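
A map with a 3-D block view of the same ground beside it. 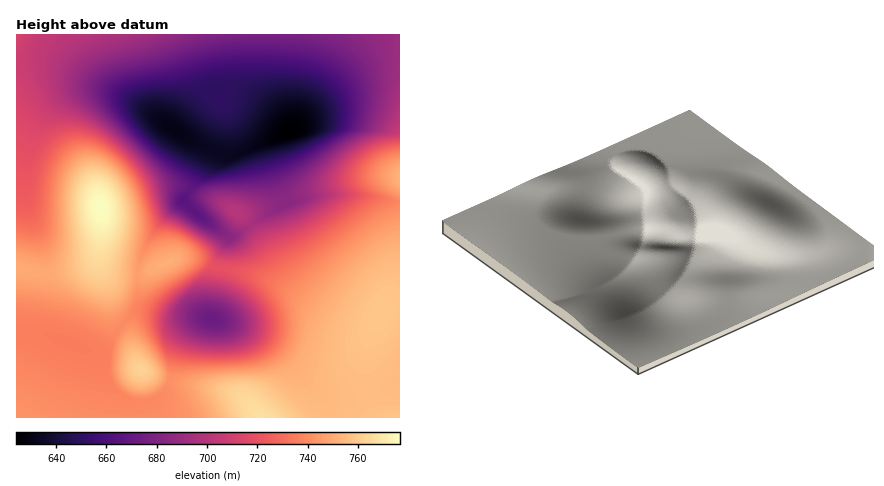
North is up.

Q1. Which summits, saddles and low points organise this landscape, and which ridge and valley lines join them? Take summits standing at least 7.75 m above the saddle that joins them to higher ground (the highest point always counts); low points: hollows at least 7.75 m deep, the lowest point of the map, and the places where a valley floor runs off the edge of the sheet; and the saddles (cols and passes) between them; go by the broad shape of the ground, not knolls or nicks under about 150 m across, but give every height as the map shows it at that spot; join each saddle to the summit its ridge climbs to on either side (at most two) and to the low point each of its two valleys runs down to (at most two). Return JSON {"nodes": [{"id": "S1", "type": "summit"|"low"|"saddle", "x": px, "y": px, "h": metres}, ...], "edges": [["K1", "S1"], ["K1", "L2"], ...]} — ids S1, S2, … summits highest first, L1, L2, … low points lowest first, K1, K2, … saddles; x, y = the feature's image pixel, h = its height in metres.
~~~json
{"nodes": [
{"id": "S1", "type": "summit", "x": 100, "y": 208, "h": 777},
{"id": "S2", "type": "summit", "x": 260, "y": 416, "h": 767},
{"id": "S3", "type": "summit", "x": 140, "y": 370, "h": 763},
{"id": "S4", "type": "summit", "x": 400, "y": 178, "h": 753},
{"id": "L1", "type": "low", "x": 290, "y": 132, "h": 624},
{"id": "L2", "type": "low", "x": 212, "y": 318, "h": 672},
{"id": "K1", "type": "saddle", "x": 172, "y": 380, "h": 742},
{"id": "K2", "type": "saddle", "x": 120, "y": 326, "h": 740},
{"id": "K3", "type": "saddle", "x": 400, "y": 202, "h": 739},
{"id": "K4", "type": "saddle", "x": 218, "y": 268, "h": 719},
{"id": "K5", "type": "saddle", "x": 250, "y": 224, "h": 695}],
"edges": [["K1", "S2"], ["K1", "S3"], ["K1", "L1"], ["K1", "L2"], ["K2", "S1"], ["K2", "S3"], ["K2", "L1"], ["K2", "L2"], ["K3", "S2"], ["K3", "S4"], ["K3", "L1"], ["K4", "S1"], ["K4", "S2"], ["K4", "L1"], ["K4", "L2"], ["K5", "S1"], ["K5", "S2"], ["K5", "L1"]]}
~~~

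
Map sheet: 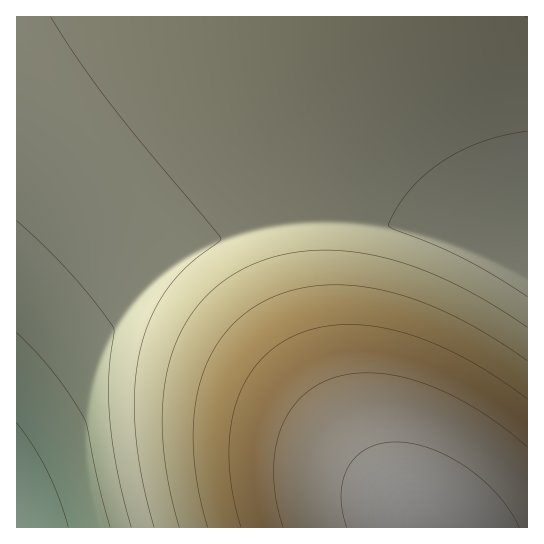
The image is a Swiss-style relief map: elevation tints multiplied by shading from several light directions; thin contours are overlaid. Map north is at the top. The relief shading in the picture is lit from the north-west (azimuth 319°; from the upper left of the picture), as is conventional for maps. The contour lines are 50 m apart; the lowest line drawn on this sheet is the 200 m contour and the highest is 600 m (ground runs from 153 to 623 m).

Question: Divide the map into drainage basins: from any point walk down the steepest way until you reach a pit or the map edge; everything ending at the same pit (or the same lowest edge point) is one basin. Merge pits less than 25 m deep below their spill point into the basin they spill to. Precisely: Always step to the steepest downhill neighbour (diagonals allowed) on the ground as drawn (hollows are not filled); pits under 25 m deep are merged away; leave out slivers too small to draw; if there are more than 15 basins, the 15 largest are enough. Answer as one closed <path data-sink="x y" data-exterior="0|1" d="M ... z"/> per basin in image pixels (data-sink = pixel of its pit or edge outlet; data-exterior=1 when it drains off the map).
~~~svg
<path data-sink="17 527" data-exterior="1" d="M318 16l-302 1 1 511 414-1-42-41-30-45-23-47-13-37-10-35-6-33-8-66-3-38 0-66 8-56z"/><path data-sink="527 258" data-exterior="1" d="M527 16l-208 0-7 17-11 44-5 42 0 66 3 38 8 66 16 68 17 46 27 51 29 40 35 34 97-1z"/>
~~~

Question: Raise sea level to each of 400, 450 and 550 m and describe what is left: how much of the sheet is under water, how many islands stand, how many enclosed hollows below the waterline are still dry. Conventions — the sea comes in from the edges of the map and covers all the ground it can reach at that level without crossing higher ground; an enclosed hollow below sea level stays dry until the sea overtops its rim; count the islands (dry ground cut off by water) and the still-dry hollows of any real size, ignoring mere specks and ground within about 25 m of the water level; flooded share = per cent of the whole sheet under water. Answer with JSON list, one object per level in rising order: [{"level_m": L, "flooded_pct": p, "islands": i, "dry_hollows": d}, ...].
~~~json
[{"level_m": 400, "flooded_pct": 66, "islands": 0, "dry_hollows": 0}, {"level_m": 450, "flooded_pct": 73, "islands": 0, "dry_hollows": 0}, {"level_m": 550, "flooded_pct": 87, "islands": 0, "dry_hollows": 0}]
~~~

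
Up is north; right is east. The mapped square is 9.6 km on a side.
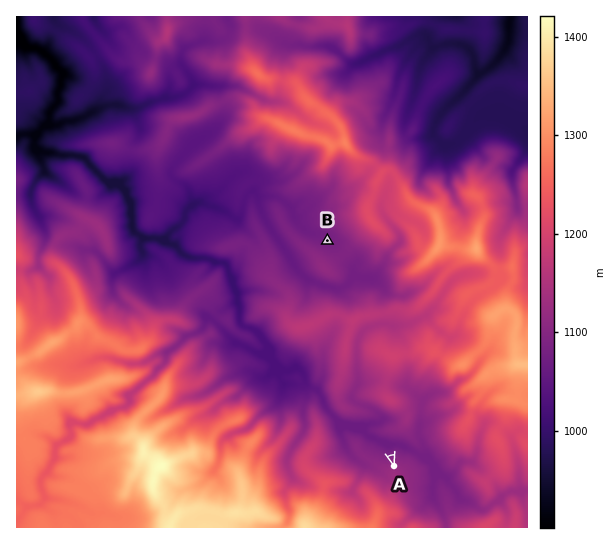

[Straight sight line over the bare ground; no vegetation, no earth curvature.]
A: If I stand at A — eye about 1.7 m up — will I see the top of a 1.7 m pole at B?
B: No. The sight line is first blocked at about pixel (376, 407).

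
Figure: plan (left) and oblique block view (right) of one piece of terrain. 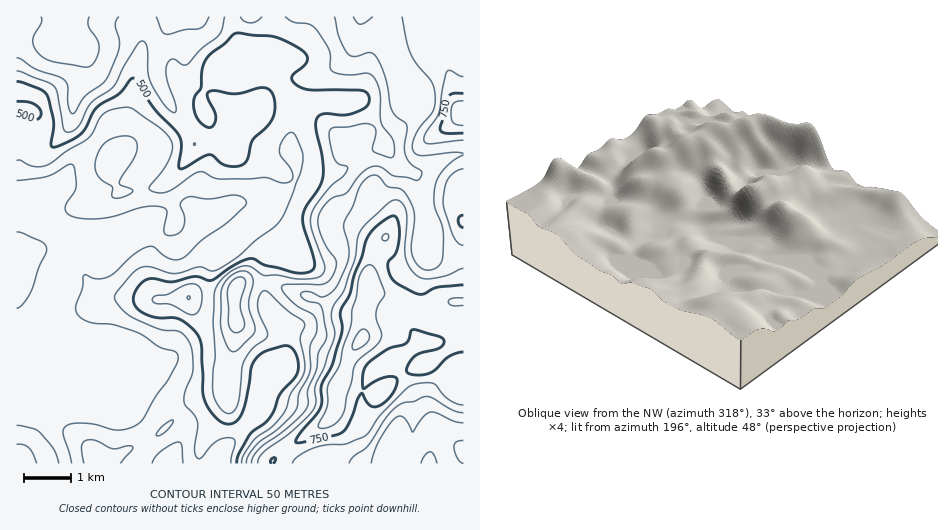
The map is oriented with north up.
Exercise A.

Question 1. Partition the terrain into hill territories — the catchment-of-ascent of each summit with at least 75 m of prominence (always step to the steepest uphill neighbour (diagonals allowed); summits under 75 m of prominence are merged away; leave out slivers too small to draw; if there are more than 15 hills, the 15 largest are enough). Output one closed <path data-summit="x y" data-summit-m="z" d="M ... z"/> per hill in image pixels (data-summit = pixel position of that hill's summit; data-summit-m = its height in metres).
<path data-summit="361 340" data-summit-m="864" d="M392 16l-160 0 1 11 6 16 34 34-28 4-30-9-13 23 1 21-38 26-19-7-3-6-12-5-11-1-16 7-31 34-22 40 0 13 9 22-10-8-4-1-16-16-10-25 0-39 4-7 8-3 12-10 4-8-2-13-4-8-9-6-17 0 1 369 154-1 0-5 15-28 0-11-2-5-37-26-34-13-3-3 9-4 49-9 18-20 16-12 5-16 4-44 20-21 4-8 0-6-12-14-31 13-2-2 9-10 38-16 11 1 12 7 24 24-17 29-3 31 6 18 14 16 2 26-10 24-13 17-7 17-33 39-3 11 244 0 0-309-15 3-33 17-16-8-11-13-7-16 6 0 9-7 21-21-2-21-16-32-7-27z"/><path data-summit="66 17" data-summit-m="675" d="M231 16l-215 1 0 77 13 0 11 5 8 14 0 9-4 8-12 10-8 3-4 7 0 39 10 25 16 16 13 7-8-20 0-13 22-40 31-34 16-7 11 1 12 5 3 6 19 7 38-26-1-21 13-23 30 9 28-4-34-34z"/><path data-summit="236 287" data-summit-m="679" d="M243 203l-9 1-26 10-9 5-9 10 2 2 31-13 12 14 0 6-4 8-20 21-4 44-5 16-16 12-18 20-49 9-9 4 3 3 34 13 37 26 2 5 0 11-15 28 1 6 48 0 3-12 33-39 7-17 12-14 9-22 2-27-3-6-13-14-6-18 3-31 17-29-24-24z"/><path data-summit="463 112" data-summit-m="841" d="M463 16l-70 1 0 12 7 27 16 32 2 21-15 17-19 13 10 21 10 9 12 5 33-17 15-4z"/>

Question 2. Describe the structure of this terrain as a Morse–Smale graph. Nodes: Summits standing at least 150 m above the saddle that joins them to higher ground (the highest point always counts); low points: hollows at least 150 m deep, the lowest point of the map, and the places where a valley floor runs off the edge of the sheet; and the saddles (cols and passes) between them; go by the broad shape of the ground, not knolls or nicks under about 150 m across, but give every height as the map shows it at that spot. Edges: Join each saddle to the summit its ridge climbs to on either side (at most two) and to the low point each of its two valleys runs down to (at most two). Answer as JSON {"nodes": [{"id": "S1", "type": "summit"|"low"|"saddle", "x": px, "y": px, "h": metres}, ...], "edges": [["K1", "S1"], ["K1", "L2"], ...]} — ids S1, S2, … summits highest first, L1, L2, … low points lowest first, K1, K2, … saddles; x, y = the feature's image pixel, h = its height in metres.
{"nodes": [
{"id": "S1", "type": "summit", "x": 361, "y": 340, "h": 864},
{"id": "S2", "type": "summit", "x": 463, "y": 112, "h": 841},
{"id": "L1", "type": "low", "x": 19, "y": 463, "h": 281},
{"id": "L2", "type": "low", "x": 428, "y": 463, "h": 540},
{"id": "K1", "type": "saddle", "x": 286, "y": 449, "h": 745},
{"id": "K2", "type": "saddle", "x": 463, "y": 154, "h": 650}],
"edges": [["K1", "S1"], ["K1", "L1"], ["K1", "L2"], ["K2", "S1"], ["K2", "S2"], ["K2", "L1"]]}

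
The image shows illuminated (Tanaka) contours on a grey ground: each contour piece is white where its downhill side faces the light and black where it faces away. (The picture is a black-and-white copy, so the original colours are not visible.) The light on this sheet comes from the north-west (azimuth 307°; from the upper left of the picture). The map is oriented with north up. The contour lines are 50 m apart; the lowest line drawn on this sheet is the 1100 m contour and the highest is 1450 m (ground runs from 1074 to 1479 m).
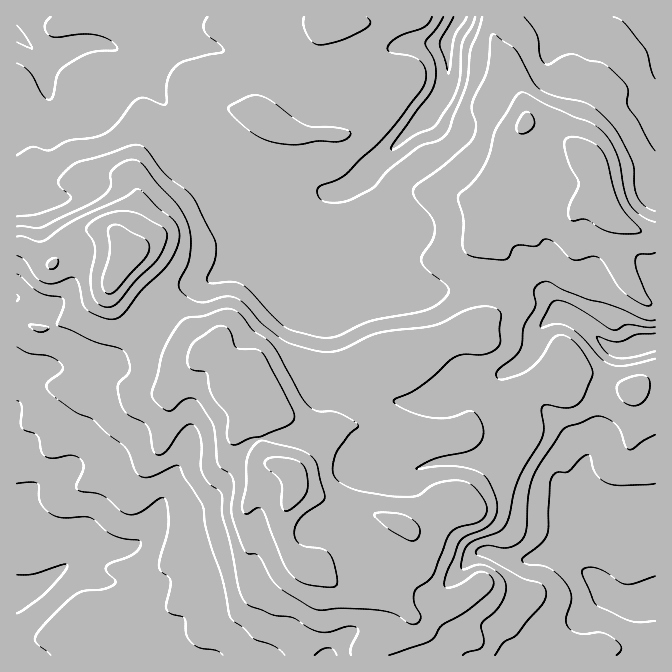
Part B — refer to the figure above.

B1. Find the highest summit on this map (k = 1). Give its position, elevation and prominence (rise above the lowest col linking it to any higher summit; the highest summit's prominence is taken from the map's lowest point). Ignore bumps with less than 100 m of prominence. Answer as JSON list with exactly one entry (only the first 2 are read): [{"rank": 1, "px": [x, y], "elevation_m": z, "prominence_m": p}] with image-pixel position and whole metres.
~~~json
[{"rank": 1, "px": [124, 263], "elevation_m": 1479, "prominence_m": 405}]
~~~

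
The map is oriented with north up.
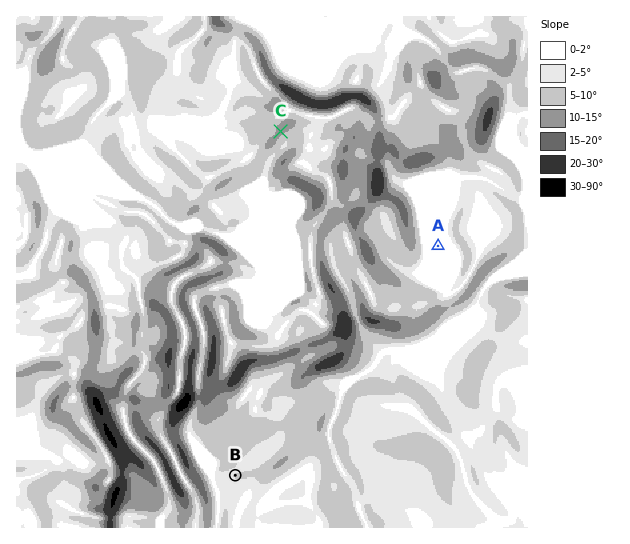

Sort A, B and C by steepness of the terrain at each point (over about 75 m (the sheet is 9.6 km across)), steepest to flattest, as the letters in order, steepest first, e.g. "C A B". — C B A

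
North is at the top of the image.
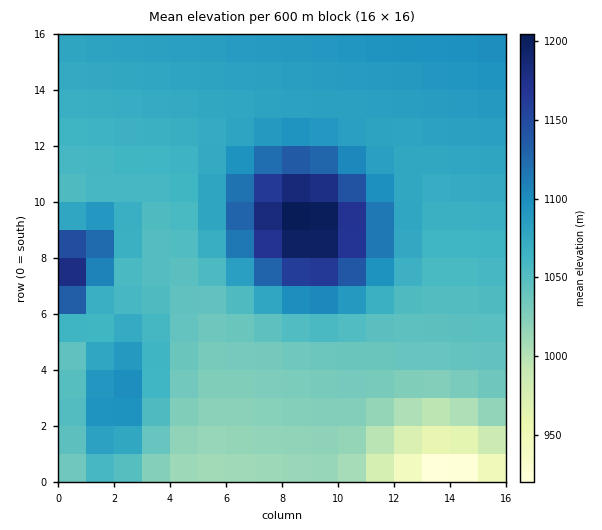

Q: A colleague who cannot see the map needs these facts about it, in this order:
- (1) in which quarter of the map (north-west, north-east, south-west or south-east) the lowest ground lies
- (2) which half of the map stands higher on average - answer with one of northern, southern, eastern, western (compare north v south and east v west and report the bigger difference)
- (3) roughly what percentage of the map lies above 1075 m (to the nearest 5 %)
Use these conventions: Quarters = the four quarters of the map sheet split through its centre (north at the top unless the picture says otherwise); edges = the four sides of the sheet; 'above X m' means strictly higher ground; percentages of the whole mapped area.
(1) The lowest ground is in the south-east quarter.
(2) On average the northern half of the map is the higher ground.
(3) Roughly 40 % of the ground is higher than 1075 m.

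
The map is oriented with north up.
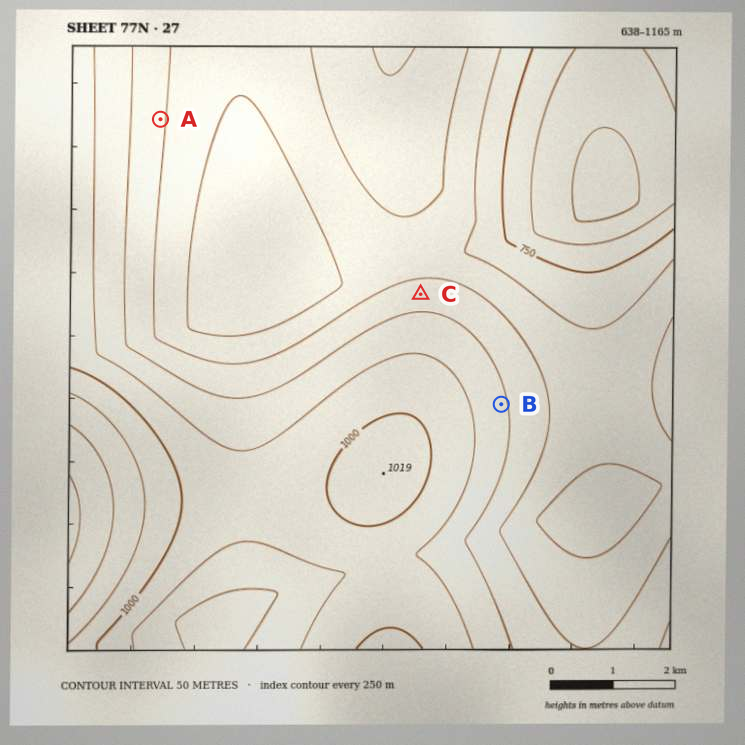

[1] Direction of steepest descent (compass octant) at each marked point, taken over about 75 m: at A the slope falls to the E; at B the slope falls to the E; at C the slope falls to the N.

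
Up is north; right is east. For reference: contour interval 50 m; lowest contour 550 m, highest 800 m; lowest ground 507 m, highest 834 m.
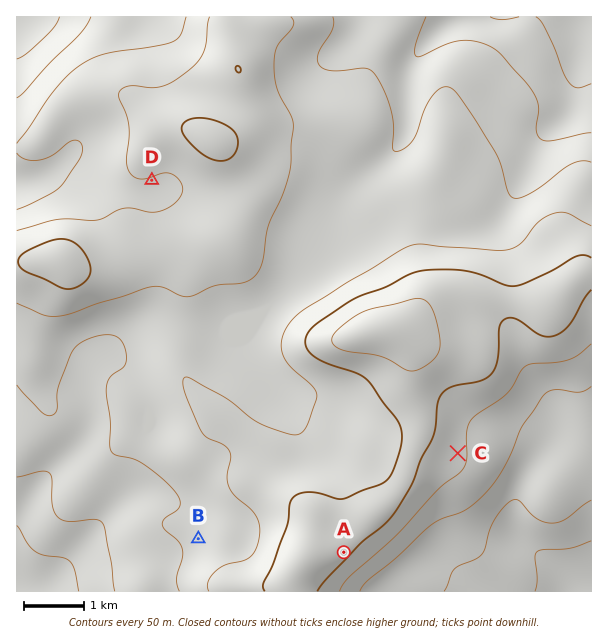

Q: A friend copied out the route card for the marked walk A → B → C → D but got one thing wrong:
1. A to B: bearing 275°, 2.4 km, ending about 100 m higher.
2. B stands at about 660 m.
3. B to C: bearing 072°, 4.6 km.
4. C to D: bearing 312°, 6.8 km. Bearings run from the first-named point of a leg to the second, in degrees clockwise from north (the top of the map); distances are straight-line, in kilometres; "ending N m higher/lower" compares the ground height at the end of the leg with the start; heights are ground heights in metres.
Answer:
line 1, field sense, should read lower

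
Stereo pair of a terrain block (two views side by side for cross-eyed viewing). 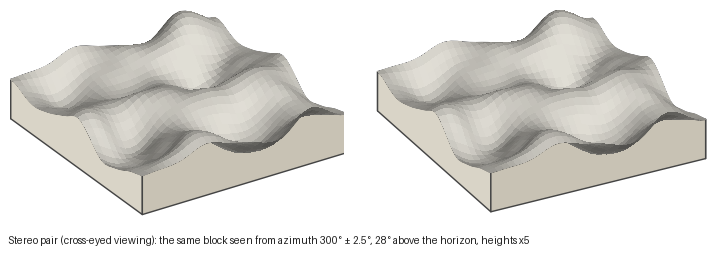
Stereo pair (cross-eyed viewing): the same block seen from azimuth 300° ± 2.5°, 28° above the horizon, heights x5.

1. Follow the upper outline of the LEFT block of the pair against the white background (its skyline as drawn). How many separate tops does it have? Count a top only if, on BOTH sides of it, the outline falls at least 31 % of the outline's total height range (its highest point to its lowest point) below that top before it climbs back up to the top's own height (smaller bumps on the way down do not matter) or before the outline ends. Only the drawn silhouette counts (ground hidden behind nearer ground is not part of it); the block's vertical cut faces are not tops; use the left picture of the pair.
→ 1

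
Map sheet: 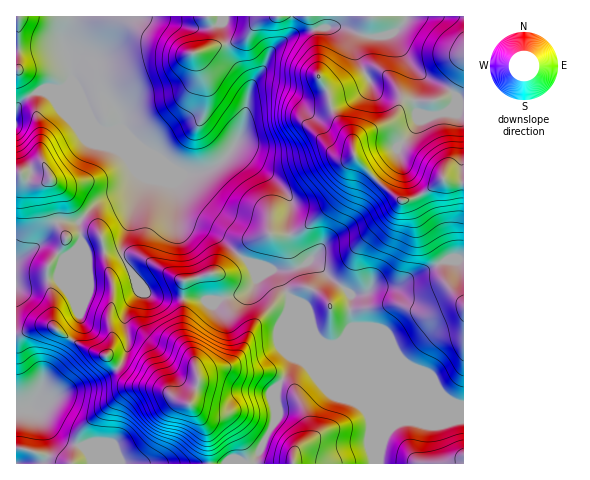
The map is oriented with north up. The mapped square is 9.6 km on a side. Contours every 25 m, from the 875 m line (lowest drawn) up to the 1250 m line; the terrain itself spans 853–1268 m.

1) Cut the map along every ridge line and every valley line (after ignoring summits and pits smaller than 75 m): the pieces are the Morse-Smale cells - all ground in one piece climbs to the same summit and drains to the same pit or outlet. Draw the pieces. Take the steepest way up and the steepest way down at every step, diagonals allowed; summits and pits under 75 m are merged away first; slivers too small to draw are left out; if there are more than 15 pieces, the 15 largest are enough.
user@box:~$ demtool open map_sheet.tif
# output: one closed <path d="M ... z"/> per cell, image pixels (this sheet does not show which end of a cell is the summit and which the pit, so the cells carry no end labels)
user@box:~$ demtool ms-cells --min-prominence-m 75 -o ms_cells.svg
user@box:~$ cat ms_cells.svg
<path d="M463 16l-446 0-1 93 10-11 10-6 12 2 37 42 31 13 10 8 6 9 40 17 5 10 2 21 7 8 27 11 36 29 27 8 13 27 15 14 11 23 7 8 10 3 11 12 8 4 96 40 16 3z"/><path d="M133 166l0 2 11 12-9 21-13 41-5 6-22 5-8 0-6-9-1 78-16 31-19 24-8 21-8 12 6 2 26 28 21 6 6 7 4 11 163 0 1-8 22-44-2-10 1-16 7-9 8-17-4-13 0-39 2-10-14-28-27-8-36-29-27-11-7-8-2-21-5-10z"/><path d="M139 175l-10 13-12 6-16 6-20 18-2 4 2 20-7 10-12 6-14-11-9-1-23 14 1 204 75-1-4-10-6-7-21-6-26-28-6-2 8-12 8-21 19-24 16-31 1-78 6 9 26-4 8-5 8-20 6-23 9-21z"/><path d="M43 92l-7 0-7 3-13 15 1 150 22-14 9 1 14 11 12-6 7-10-2-13 0-7 2-4 20-18 16-6 12-6 9-13-15-21-38-18-26-27-5-8z"/><path d="M292 298l-4 10 0 39 4 13-8 17-7 9-1 16 2 10-22 44-1 7 117 1 1-8-5-12 3-24-20-50-5-9-17-17-7-2-7-8-11-23z"/><path d="M344 357l-1 0 8 13 19 46 1 14-3 14 6 20 90-1-1-59-16-3-96-40z"/>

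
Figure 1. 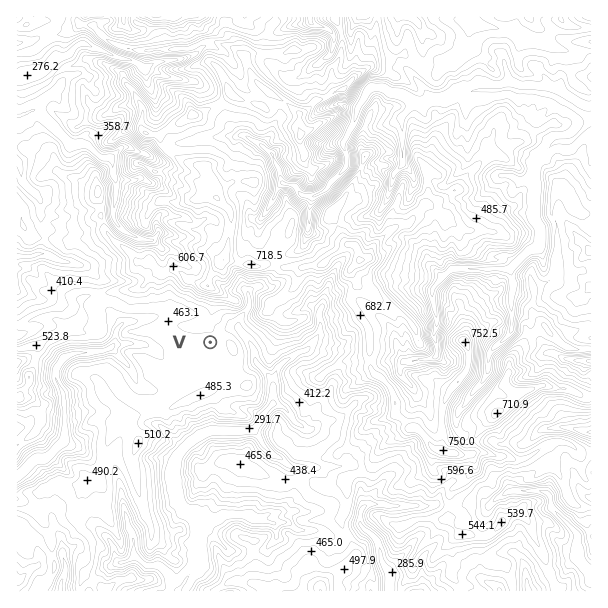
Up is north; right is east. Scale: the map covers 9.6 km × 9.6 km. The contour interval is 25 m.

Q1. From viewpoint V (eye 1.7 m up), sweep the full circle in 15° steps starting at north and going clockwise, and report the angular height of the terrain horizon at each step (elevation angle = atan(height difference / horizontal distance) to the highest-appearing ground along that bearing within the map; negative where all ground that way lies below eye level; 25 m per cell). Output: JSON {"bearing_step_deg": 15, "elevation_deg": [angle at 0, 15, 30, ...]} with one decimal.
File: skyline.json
{"bearing_step_deg": 15, "elevation_deg": [14.1, 10.8, 9.5, 7.0, 9.0, 6.7, 4.7, 4.0, 2.3, 0.7, 0.4, 0.3, 1.0, 1.1, 0.5, 0.8, 0.4, 1.5, 0.9, 0.2, 1.9, 3.7, 5.6, 10.0]}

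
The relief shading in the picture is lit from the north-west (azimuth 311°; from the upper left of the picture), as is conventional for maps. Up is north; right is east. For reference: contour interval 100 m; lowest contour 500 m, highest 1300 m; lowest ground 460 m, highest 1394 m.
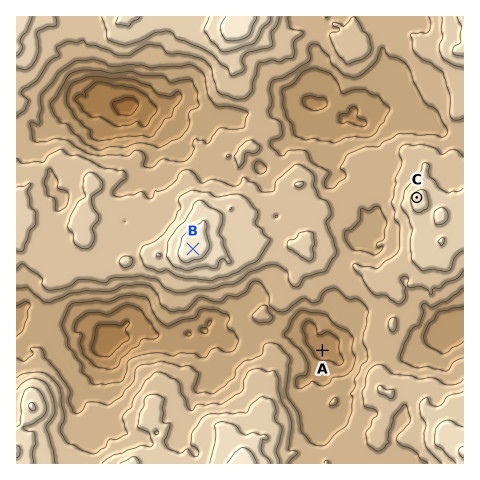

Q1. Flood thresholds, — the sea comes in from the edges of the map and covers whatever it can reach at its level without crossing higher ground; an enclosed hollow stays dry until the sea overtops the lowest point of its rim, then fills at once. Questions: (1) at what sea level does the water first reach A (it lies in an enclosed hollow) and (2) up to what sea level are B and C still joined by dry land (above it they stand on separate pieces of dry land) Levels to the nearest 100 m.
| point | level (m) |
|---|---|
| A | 900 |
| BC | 1000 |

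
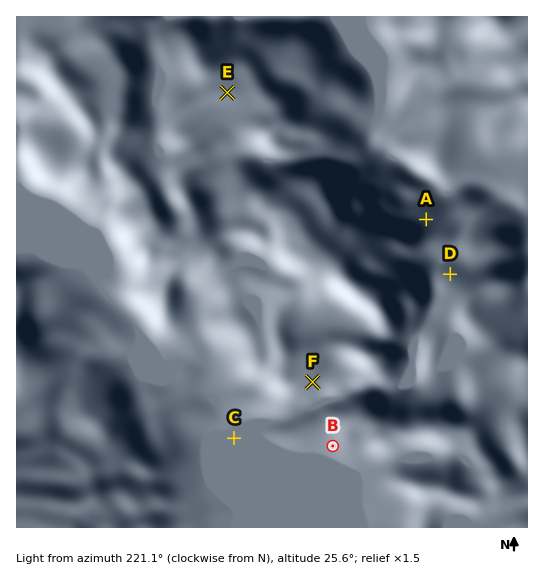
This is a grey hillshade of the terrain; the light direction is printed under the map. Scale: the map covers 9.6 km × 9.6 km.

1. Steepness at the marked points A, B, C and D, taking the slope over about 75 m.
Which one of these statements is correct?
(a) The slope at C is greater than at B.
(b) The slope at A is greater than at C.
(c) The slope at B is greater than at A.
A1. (b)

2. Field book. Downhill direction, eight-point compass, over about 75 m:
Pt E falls SE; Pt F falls SE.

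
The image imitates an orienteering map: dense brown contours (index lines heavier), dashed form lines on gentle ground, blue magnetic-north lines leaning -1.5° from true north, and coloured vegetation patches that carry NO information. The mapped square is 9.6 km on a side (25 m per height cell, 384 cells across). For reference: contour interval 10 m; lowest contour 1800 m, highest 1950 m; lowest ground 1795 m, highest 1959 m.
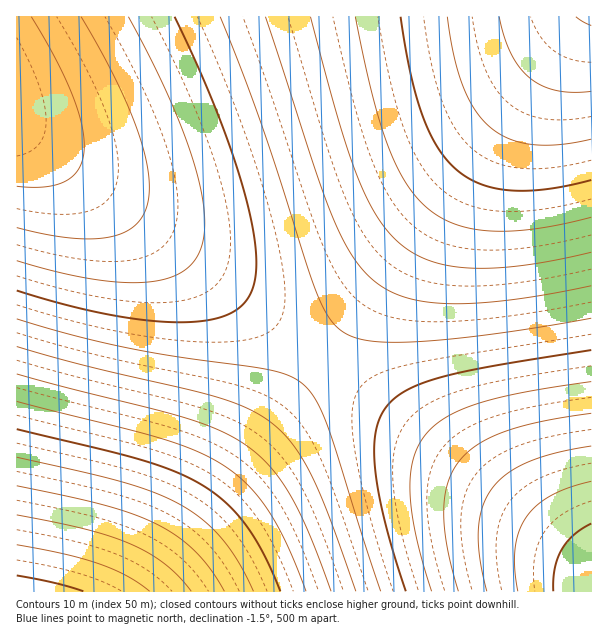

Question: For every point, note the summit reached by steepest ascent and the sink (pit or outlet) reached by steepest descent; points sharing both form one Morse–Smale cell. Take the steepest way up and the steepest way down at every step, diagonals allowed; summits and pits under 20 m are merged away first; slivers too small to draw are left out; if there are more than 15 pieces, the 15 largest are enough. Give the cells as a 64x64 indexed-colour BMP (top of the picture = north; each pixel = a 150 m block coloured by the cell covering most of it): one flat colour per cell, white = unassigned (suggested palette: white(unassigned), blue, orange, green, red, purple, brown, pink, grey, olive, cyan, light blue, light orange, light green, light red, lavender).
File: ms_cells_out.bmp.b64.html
<image width="64" height="64" href="data:image/bmp;base64,Qk12CAAAAAAAAHYAAAAoAAAAQAAAAEAAAAABAAQAAAAAAAAIAAATCwAAEwsAABAAAAAAAAAA////ALR3HwAOf/8ALKAsACgn1gC9Z5QAS1aMAMJ34wB/f38AIr28AM++FwDox64AeLv/AIrfmACWmP8A1bDFACIiIiIiIiJEREREREREREREREREREREREREREREREREIiIiIiIiIiREREREREREREREREREREREREREREREREQiIiIiIiIiIkRERERERERERERERERERERERERERERERCIiIiIiIiIiJEREREREREREREREREREREREREREREREIiIiIiIiIiIkRERERERERERERERERERERERERERERDMiIiIiIiIiIiJERERERERERERERERERERERERERERDMyIiIiIiIiIiIiRERERERERERERERERERERERERERDMzIiIiIiIiIiIiIkREREREREREREREREREREREREQzMzMiIiIiIiIiIiIiREREREREREREREREREREREREQzMzMyIiIiIiIiIiIiIkREREREREREREREREREREREQzMzMzIiIiIiIiIiIiIiJEREREREREREREREREREREMzMzMzMiIiIiIiIiIiIiIiREREREREREREREREREREMzMzMzMyIiIiIiIiIiIiIiJEREREREREREREREREREMzMzMzMzIiIiIiIiIiIiIiIiRERERERERERERERERDMzMzMzMzMiIiIiIiIiIiIiIiIkRERERERERERERERDMzMzMzMzMyIiIiIiIiIiIiIiIiJERERERERERERERDMzMzMzMzMzIiIiIiIiIiIiIiIiIiREREREREREREQzMzMzMzMzMzMiIiIiIiIiIiIiIiIiJEREREREREREQzMzMzMzMzMzMyIiIiIiIiIiIiIiIiIiREREREREREQzMzMzMzMzMzMzIiIiIiIiIiIiIiIiIiIkREREREREMzMzMzMzMzMzMzMiIiIiIiIiIiIiIiIiIiJEREREREMzMzMzMzMzMzMzMyIiIiIiIiIiIiIiIiIiIkREREREMzMzMzMzMzMzMzMzIiIiIiIiIiIiIiIiIiIiJEREREMzMzMzMzMzMzMzMzMiIiIiIiIiIiIiIiIiIiIiRERDMzMzMzMzMzMzMzMzMyIiIiIiIiIiIiIiIiIiIiIkRDMzMzMzMzMzMzMzMzMzIiIiIiIiIiIiIiIiIiIiIiRDMzMzMzMzMzMzMzMzMzMiIiIiIiIiIiIiIiIiIiIiITMzMzMzMzMzMzMzMzMzMyIiIiIiIiIiIiIiIiIiIiIREzMzMzMzMzMzMzMzMzMzIiIiIiIiIiIiIiIiIiIiIRERMzMzMzMzMzMzMzMzMzMiIiIiIiIiIiIiIiIiIiEREREzMzMzMzMzMzMzMzMzMyIiIiIiIiIiIiIiIiIiERERERMzMzMzMzMzMzMzMzMzIiIiIiIiIiIiIiIiIiERERERETMzMzMzMzMzMzMzMzMiIiIiIiIiIiIiIiIhEREREREREzMzMzMzMzMzMzMzMyIiIiIiIiIiIiIiIhERERERERETMzMzMzMzMzMzMzMzIiIiIiIiIiIiIiIhEREREREREREzMzMzMzMzMzMzMzMiIiIiIiIiIiIiIRERERERERERERMzMzMzMzMzMzMzMyIiIiIiIiIiIiIRERERERERERERETMzMzMzMzMzMzMzIiIiIiIiIiIiIRERERERERERERERMzMzMzMzMzMzMzMiIiIiIiIiIiERERERERERERERERETMzMzMzMzMzMzMyIiIiIiIiIiEREREREREREREREREREzMzMzMzMzMzMzIiIiIiIiIiERERERERERERERERERERMzMzMzMzMzMzMiIiIiIiIiERERERERERERERERERERETMzMzMzMzMzMyIiIiIiIhERERERERERERERERERERERMzMzMzMzMzMzIiIiIiIhERERERERERERERERERERERETMzMzMzMzMzMiIiIiIhEREREREREREREREREREREREREzMzMzMzMzMyIiIiIRERERERERERERERERERERERERERMzMzMzMzMzIiIiIREREREREREREREREREREREREREREzMzMzMzMzMiIiIRERERERERERERERERERERERERERERMzMzMzMzMyIiERERERERERERERERERERERERERERERETMzMzMzMzIiEREREREREREREREREREREREREREREREREzMzMzMzMiERERERERERERERERERERERERERERERERETMzMzMzMxEREREREREREREREREREREREREREREREREREzMzMzMzERERERERERERERERERERERERERERERERERERMzMzMzMRERERERERERERERERERERERERERERERERERETMzMzMxERERERERERERERERERERERERERERERERERERMzMzMzERERERERERERERERERERERERERERERERERERETMzMzMREREREREREREREREREREREREREREREREREREREzMzMxERERERERERERERERERERERERERERERERERERERMzMzEREREREREREREREREREREREREREREREREREREREzMzMRERERERERERERERERERERERERERERERERERERERMzMxERERERERERERERERERERERERERERERERERERERETMzEREREREREREREREREREREREREREREREREREREREREzMRERERERERERERERERERERERERERERERERERERERETMxEREREREREREREREREREREREREREREREREREREREREz"/>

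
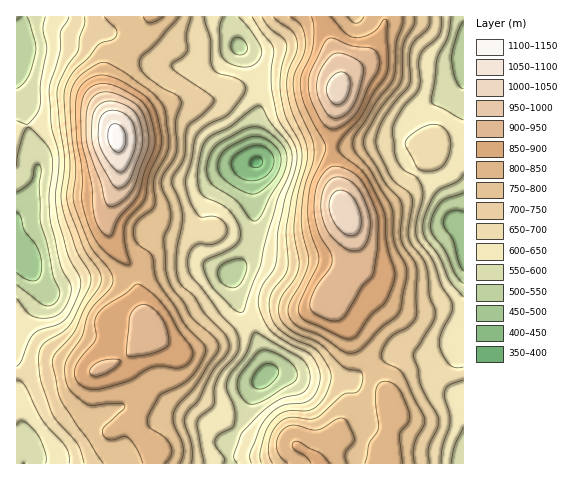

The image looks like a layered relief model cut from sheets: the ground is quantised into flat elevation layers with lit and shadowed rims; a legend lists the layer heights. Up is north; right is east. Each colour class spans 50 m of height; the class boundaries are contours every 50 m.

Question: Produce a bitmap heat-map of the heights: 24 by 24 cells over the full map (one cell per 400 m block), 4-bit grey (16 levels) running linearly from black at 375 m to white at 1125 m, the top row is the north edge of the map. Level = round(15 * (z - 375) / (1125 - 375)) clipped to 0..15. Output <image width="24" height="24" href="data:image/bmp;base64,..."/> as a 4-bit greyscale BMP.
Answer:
<image width="24" height="24" href="data:image/bmp;base64,Qk2WAQAAAAAAAHYAAAAoAAAAGAAAABgAAAABAAQAAAAAACABAAATCwAAEwsAABAAAAAAAAAAAAAAABEREQAiIiIAMzMzAERERABVVVUAZmZmAHd3dwCIiIgAmZmZAKqqqgC7u7sAzMzMAN3d3QDu7u4A////AERWiImGVFeZmYmXZEVniZmGVFeZmYmYZVZ4iZh2VUZ3iImYdVaJmZmHZDRVeImXZWeKqpmYZDI0Z4iHZmeKqqqpdUM1aIh2ZVZ5qruphlRXiZh3ZVVoqruodVaJqqmHZURHmqqHZVaKu6qXZTNGial2VEZ5u7qXZCNWiZh1Q0Voq7qXUyNXmph1VEVoq7qGQzRoqoh2ZUV5vcqFMjRpu5h2VDRpzcqGMzR5vLh1QzNZzbl2RERpzcl1MhJIu6hmVURq3tqFMhFHmodmZUV679qGQzNYqoZWZUV73tqHZUVpu5dVVUV6zLmHZlV6zLhlREV5qpd2ZlV6zbqGRDRniId2VEV5vLqGUzRniId2VEV5q6qGVDRWeIh2VFaJqZmXZA=="/>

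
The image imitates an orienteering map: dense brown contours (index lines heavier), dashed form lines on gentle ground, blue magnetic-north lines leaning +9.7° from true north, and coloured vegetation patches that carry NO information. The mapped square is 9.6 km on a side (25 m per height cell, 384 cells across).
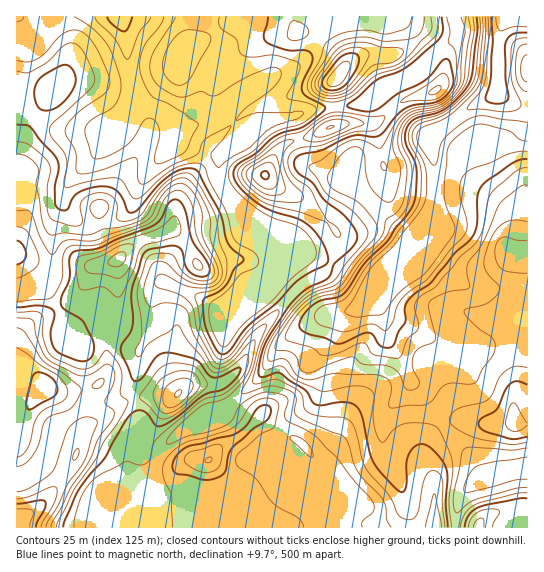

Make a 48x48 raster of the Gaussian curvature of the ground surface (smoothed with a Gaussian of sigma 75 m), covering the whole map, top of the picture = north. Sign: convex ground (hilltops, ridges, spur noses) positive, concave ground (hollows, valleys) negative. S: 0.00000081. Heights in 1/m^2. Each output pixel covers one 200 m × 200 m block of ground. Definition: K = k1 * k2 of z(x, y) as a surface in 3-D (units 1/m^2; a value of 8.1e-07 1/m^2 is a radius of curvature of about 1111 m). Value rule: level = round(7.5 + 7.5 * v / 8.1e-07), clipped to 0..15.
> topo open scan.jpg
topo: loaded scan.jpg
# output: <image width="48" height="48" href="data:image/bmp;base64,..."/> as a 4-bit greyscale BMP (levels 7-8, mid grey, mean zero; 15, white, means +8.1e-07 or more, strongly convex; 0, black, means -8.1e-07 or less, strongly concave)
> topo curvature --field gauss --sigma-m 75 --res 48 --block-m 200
<image width="48" height="48" href="data:image/bmp;base64,Qk32BAAAAAAAAHYAAAAoAAAAMAAAADAAAAABAAQAAAAAAIAEAAATCwAAEwsAABAAAAAAAAAAAAAAABEREQAiIiIAMzMzAERERABVVVUAZmZmAHd3dwCIiIgAmZmZAKqqqgC7u7sAzMzMAN3d3QDu7u4A////AIZpmIiIiIiIh3iIh4iHd3d3d3eLYL15iIeIeIiIiHd3d4eHd3h3d3iId4h2hnyGeId4iIiIiIh3eIeHd4h3d4iIh4h2iWZ3eph3aJiIiHh3h3d4iIiIiIh4d4iJiYeId4iHR4iHh4d3h2Z4h3iId4d4iId5d4iId3eIeId3h3eHeZV4d3h3d3eIiHd3d4iId3d4iZZ3eHZ5mciZiIiId3eIh4h3d4iHeKd3eIeHeHdol5Z4iIiId4iId4iHd3d3eIh3eHeHiGaGeIZXiHeId4h4d3iHd3d3l3eId3eHiWNoiIl2d1aHd4h4eIh3d3iHl3aId3iIioZ3iImHm3h4d4d4h4h3d3d3h3d4d3d3VWnbiodnrHh3h3d3h3d3h3iHiHiYd3d3dWi+hGc0eIqFeHeHh4iHd4iIh4i6dVmXd3iLswuTR3d1Z3iIiIh3d4iHh3aId3eoeId4lySqOHa6eHd4h2d3d4d3eHZYiKh4iHd3d4prinaId3d3h2iIh3d3d4eLiIhXiHd3Z5+Wa4d3d3iHh3iId4iHd3eJiIh3h3d3Z52XV6iHh4iImId3d4iHd4eIiIiHh3d3aJl3lomHh4eHd3d3iId3d4h3iHd3h3eIiJh2eIiYiId3d3d4h3eId4h0aHeHd3eJh6h3d0SaqGeIh4iIiHd4iIeGiXiHaId3NYd3iHVYt0aIh3mYiIiHiHiJhniGaJh1NXV4iIh0eHaId3d2d3iHd3d4hneHd5mGn9Z4d3eIq5eIh3iHd3d3d4d3eKiKmJl376RXd3d4ZmeJiIiId3d4iJh2eIZ8tql2eXZod3iJdnd4h3iIeHd5iJh2Z4l6gVh0R4eId3iJd4mIdniHd3eJiId3Z4lndmeHaHeYd3iIeIiJl4iIiIiIh3eHeHZGmGWJeIeId3iHd4h3Rod4iIh3d3d4h4mHm4aIeHd3d3d2Z4d3aYZ3d3d3d4d4h4y4d3m5iHd3d3d3Z3d3iZdniHeId3d4d3h3iHi6mIdminWJiYd3iIdniHeIeHd4h3d2eHaad4VJ3oV3eYh3iId3iHd3iIiIeIh3eHdnZnU8/5m3aId4iZhWd3d3iYiId4iHd4h3VHc3h0i4d4iHeJdXd3eHeId3d3iId3iJdod5pkR3VpqWVWmYiIh3d3d4iIiIh4d4eId4dpkCqIqFRI+neIiIeHd3iIiHd4d4d3d3dld1/7NKhZ/Hd4iHh4d3eIh3d3eId3d3d3i7Z5dlVFqDNXiHd4d4iIh3eHeHd3d4d3eMQAa6dRKaVWaIdXeJh3d3eHd3d4d3d3dCZlSIh3TP5maadXeJh3iId3eId4iIiIdS//h5l3iN+VVneXeIiIiHd4iIh3d3iIiGnth3hmiXh3ZnfXh3eIiHd4iIiId3eIeIiLpji3eHd3d4i4iHiIiHd4iIh3h3d4d3ZZp0fIeGZ3iHeoiHiIiHd3eIh3eHd3iGVWeHd2V1Zndkend3eIiHd3iHd3eIeHiXd3d3mIapWahnZ5d3dmeJh4h3eHiHd4d3eHd3iIiIh3eZdw=="/>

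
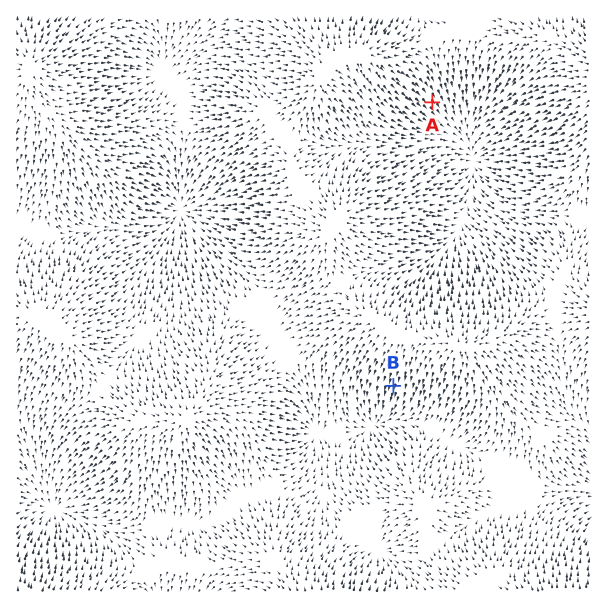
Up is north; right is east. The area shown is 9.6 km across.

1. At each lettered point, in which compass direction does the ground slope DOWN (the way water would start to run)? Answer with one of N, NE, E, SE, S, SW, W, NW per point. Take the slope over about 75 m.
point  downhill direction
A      SE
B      S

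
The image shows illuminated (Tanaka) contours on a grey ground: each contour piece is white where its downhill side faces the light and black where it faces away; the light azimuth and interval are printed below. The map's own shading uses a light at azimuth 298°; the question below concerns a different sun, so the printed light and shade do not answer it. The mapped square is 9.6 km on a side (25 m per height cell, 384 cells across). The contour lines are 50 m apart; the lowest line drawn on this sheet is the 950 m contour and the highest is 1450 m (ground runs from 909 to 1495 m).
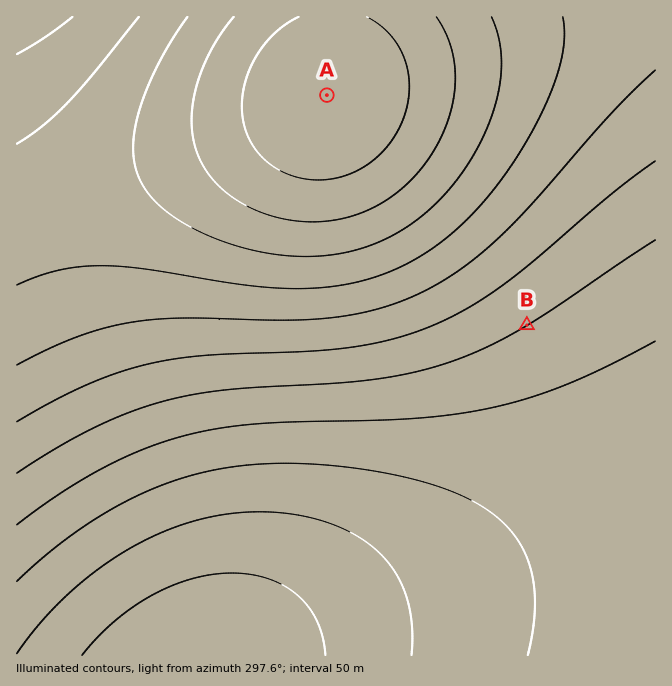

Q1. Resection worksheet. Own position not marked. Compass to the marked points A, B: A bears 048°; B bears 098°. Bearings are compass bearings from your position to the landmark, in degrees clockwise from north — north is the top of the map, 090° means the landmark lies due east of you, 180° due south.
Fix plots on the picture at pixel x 133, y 270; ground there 1300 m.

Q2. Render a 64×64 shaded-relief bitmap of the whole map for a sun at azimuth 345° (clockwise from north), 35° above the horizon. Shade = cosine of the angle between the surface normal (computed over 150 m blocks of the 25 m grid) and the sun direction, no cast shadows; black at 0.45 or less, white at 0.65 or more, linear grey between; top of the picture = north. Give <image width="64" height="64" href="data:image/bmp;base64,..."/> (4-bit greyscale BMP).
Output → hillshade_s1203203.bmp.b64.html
<image width="64" height="64" href="data:image/bmp;base64,Qk12CAAAAAAAAHYAAAAoAAAAQAAAAEAAAAABAAQAAAAAAAAIAAATCwAAEwsAABAAAAAAAAAAAAAAABEREQAiIiIAMzMzAERERABVVVUAZmZmAHd3dwCIiIgAmZmZAKqqqgC7u7sAzMzMAN3d3QDu7u4A////AGZmZmZnd3d3iIiIiZmZmZqqqqqqqqqqqqqqqqqqqqqpZmZmZmZ3d3d4iIiImZmZmaqqqqqqqqqqqqqqqqqqqqlmZmZmZmZ3d3d4iIiJmZmZmZqqqqqqqqqqqqqqqqqqmWZmZmZmZmZ3d3eIiIiJmZmZmZmqqqqqqqqqqqqqqqmZVVVmZmZmZmd3d3eIiIiJmZmZmZmZqqqqqqqqqqqpmZlVVVVVZmZmZmd3d3eIiIiJmZmZmZmZmZqqqqqpmZmZmVVVVVVVZmZmZmd3d3iIiIiJmZmZmZmZmZmZmZmZmZmZVVVVVVVVZmZmZnd3d3iIiIiJmZmZmZmZmZmZmZmZmZlVVVVVVVVVZmZmZnd3d3iIiIiJmZmZmZmZmZmZmZmZmVVVVVVVVVVVZmZmZnd3d3iIiIiJmZmZmZmZmZmZmZmZVVVVVVVVVVVVZmZmZ3d3d4iIiIiJmZmZmZmZmZmZmZlVVVVVVVVVVVVVZmZmZ3d3d4iIiIiImZmZmZmZmZmZmVVVVVVVVVVVVVVWZmZmZ3d3d4iIiIiImZmZmZmZmZmZVVRERERFVVVVVVVWZmZmd3d3d4iIiIiImZmZmZmZmZlVREREREREVVVVVVVWZmZmd3d3d4iIiIiImZmZmZmZmVREREREREREVVVVVVVmZmZmd3d3d4iIiIiImZmZmZmZVEREREREREREVVVVVVVmZmZmd3d3eIiIiIiJmZmZmZlUREREREREREREVVVVVVVmZmZmd3d3eIiIiIiJmZmZmVRERERERERERERERVVVVVVmZmZnd3d3iIiIiIiJmZmZVERERERERERERERERVVVVVVmZmZnd3d3iIiIiIiJmZlVRERERERERERERERERVVVVVVmZmZnd3d4iIiIiIiZmVVERERERERERERERERERFVVVVVmZmZ3d3d4iIiIiIiZVVRERERERERERERERERERFVVVVZmZmd3d3eIiIiIiIhVVURERERERERERERERERERFVVVVZmZmd3d3iIiIiIiFVVVERERERERERERERERERERFVVVWZmZnd3d3iIiIiIVVVVRERERERERERERERERERERFVVVmZmZ3d3d4iIiIhVVVVURERERERERDMzMzNERERERVVVVmZmd3d3eIiIiFVVVVVERERERERDMzMzMzM0RERERVVVZmZnd3d3iIiIVVVVVVRERERERDMzMzMzMzM0REREVVVWZmZ3d3d4iIhlVVVVVVREREREMzMzMzMzMzM0RERFVVVmZmd3d3d4iGZlVVVVVUREREQzMzMzMzMzMzNERERVVVZmZnd3d3eIZmZlVVVVVEREREMzMzMzMzMzMzNEREVVVWZmZ3d3d3hmZmZVVVVVREREQzMzMzMzMzMzMzRERFVVZmZmd3d3d2ZmZmZVVVVUREREMzMzMzMzMzMzM0REVVVWZmZnd3d3d2ZmZmVVVVVEREQzMzMzMzMzMzMzRERFVVVmZmZ3d3d3d2ZmZmVVVVREREMzMzMyIiMzMzM0RERVVWZmZmd3d3d3d2ZmZlVVVUREQzMzMzMiIjMzMzRERFVVVmZmZnd3d3d3dmZmZlVVVEREMzMzMyIiMzMzM0RERVVVZmZmd3eId3d3dmZmZVVVRERDMzMzMyMzMzMzRERFVVVmZmZnd4iId3d3dmZmVVVUREQzMzMzMzMzMzNEREVVVVZmZmZ3iIiId3d3ZmZmVVVEREMzMzMzMzMzM0RERVVVVmZmZmeYiIiId3d3ZmZlVVRERDMzMzMzMzMzREREVVVWZmZmZpmYiIiId3d3ZmZVVVRERDMzMzMzMzNEREVVVVVmZmZmmZmYiIiId3d2ZmZVVURERDMzMzMzNERERVVVVWZmZmaZmZmYiIiId3d2ZmVVVURERDMzMzRERERFVVVVZmZmZqqZmZmZiIiId3dmZmVVVERERERERERERFVVVVZmZmZmqqqZmZmZiIiHd3dmZlVVVURERERERERFVVVVVmZmZmaqqqqpmZmZiIiHd3dmZlVVVURERERERFVVVVVmZmZmZqqqqqqpmZmZiIiHd3dmZmVVVVVURFVVVVVVVmZmZmZmu6qqqqqqmZmZiIiHd3dmZmVVVVVVVVVVVVVmZmZmZma7u7qqqqqqmZmZiIiHd3dmZmZVVVVVVVVVZmZmZmZmZru7u7uqqqqqqZmZmIiId3d2ZmZmZmVmZmZmZmZmZmZmu7u7u7u6qqqqqpmZmIiId3d3ZmZmZmZmZmZmZmZmZma7u7u7u7u7uqqqqpmZmYiIh3d3d2ZmZmZmZmZmZmZmZszMu7u7u7u7u6qqqqmZmZiIiHd3d3d3d3d3d3d3d3d3zMzMzMu7u7u7u7uqqqqZmZiIiId3d3d3d3d3d3d3d3fMzMzMzMzMy7u7u7u6qqqpmZmIiIiHd3d3d3d3d3d3d8zMzMzMzMzMzMy7u7u7qqqqmZmYiIiIiId3d3d3d3d3zMzMzMzMzMzMzMzMy7u7uqqqmZmZiIiIiIiIiId3d3fMzMzMzMzMzMzMzMzMzLu7u6qqmZmZmIiIiIiIiIiId8zMzMzMzd3d3d3d3MzMzMu7u6qqqZmZmZiIiIiIiIiIzMzMzd3d3d3d3d3d3dzMzMu7u6qqqpmZmZmYiIiIiIjMzM3d3d3d3d3d3d3d3d3MzMu7u6qqqpmZmZmZmIiIiMzM3d3d3d3d3d3d3d3d3dzMzLu7uqqqqpmZmZmZmIiI"/>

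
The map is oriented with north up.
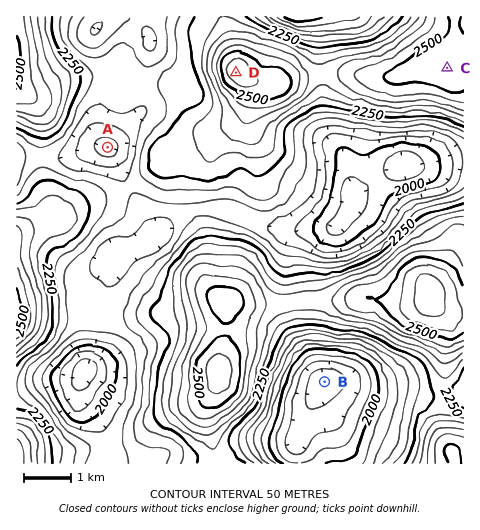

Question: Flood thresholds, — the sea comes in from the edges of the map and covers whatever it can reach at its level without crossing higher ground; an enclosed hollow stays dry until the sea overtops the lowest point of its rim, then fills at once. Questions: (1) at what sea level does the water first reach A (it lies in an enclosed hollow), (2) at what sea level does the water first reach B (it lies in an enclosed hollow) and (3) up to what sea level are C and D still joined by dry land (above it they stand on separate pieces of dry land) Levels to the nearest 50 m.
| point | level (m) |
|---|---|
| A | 2150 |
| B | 1950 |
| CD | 2350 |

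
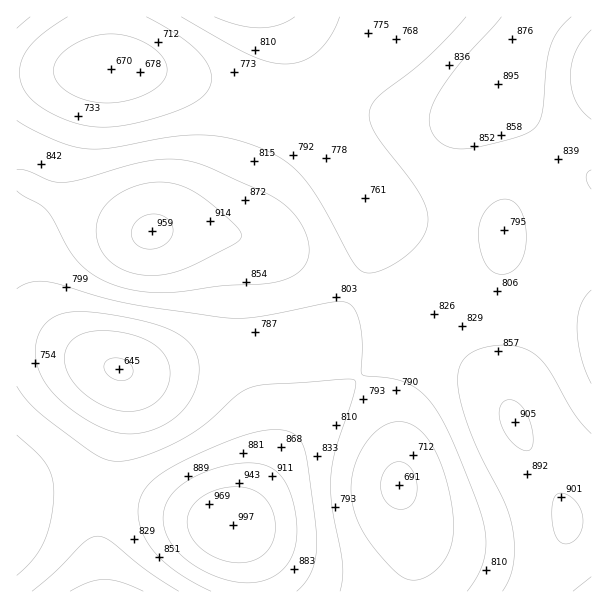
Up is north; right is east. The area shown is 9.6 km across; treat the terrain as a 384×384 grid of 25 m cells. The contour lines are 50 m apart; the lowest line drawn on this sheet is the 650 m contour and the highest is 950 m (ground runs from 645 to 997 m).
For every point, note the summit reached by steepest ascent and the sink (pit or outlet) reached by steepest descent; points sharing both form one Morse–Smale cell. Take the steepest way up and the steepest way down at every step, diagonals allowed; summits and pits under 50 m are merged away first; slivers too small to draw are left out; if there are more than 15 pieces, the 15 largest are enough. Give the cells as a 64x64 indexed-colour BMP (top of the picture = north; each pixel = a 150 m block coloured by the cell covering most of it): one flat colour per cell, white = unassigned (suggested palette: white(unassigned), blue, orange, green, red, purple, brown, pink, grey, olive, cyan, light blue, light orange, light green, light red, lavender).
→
<image width="64" height="64" href="data:image/bmp;base64,Qk12CAAAAAAAAHYAAAAoAAAAQAAAAEAAAAABAAQAAAAAAAAIAAATCwAAEwsAABAAAAAAAAAA////ALR3HwAOf/8ALKAsACgn1gC9Z5QAS1aMAMJ34wB/f38AIr28AM++FwDox64AeLv/AIrfmACWmP8A1bDFAN3d3d3bu7u7u7u7u7t3d3d3d3d3d3dEREREREREMzMz3d3d3du7u7u7u7u7u3d3d3d3d3d3d0RERERERERDMzPd3d3d27u7u7u7u7u7d3d3d3d3d3d3REREREREREMzM93d3d3bu7u7u7u7u7t3d3d3d3d3d3dERERERERERDMz3d3d3du7u7u7u7u7u3d3d3d3d3d3d0REREREREREMzPd3d3d27u7u7u7u7u3d3d3d3d3d3d3RERERERERERDM93d3d3bu7u7u7u7u7d3d3d3d3d3d3dEREREREREREMz3d3d3du7u7u7u7u1d3d3d3d3d3d3d0REREREREREQzPd3d3d27u7u7u1VVVXd3d3d3d3d3d0RERERERERERDM93d3d3bu7u7VVVVVVV3d3d3d3d3d3REREREREREREMz3d3d3du7VVVVVVVVVVd3d3d3d3d3dEREREREREREMzOqqqqqpVVVVVVVVVVVV3d3d3d3d3d0REREREREREQzM6qqqqqqVVVVVVVVVVVVd3d3d3d3d0REREREREREQzMzqqqqqqpVVVVVVVVVVVV3d3d3d3d3RERERERERERDMzOqqqqqqlVVVVVVVVVVVVd3d3d3d3dERERERERERDMzM6qqqqqqVVVVVVVVVVVVVXd3d3d3d0RERERERERDMzMzqqqqqqqlVVVVVVVVVVVVd3d3d3d3REREREREREMzMzOqqqqqqqVVVVVVVVVVVVVXd3d3d3dEREREREREMzMzM6qqqqqqpVVVVVVVVVVVVVV3d3d3dEREREREREQzMzMzqqqqqqqlVVVVVVVVVVVVVVd3d3d0REREREREQzMzMzOqqqqqqqpVVVVVVVVVVVVVVXd3d0RERERERERDMzMzM6qqqqqqqlVVVVVVVVVVVVVVV3d3RERERERERDMzMzMzqqqqqqqqVVVVVVVVVVVVVVVVV3RERERERERDMzMzMzOqqqqqqqpVVVVVVVVVVVVVVVVVRERERERERDMzMzMzM6qqqqqqqlVVVVVVVVVVVVVVVVM0RERERERDMzMzMzMzqqqqqqIiIiIiJVVVVVVVVVVVMzNERERERDMzMzMzMzOqqqoiIiIiIiIiIiVVVVVVVVMzMzRERERDMzMzMzMzMyIiIiIiIiIiIiIiIiIiIiVTMzMzMzRERDMzMzMzMzMzIiIiIiIiIiIiIiIiIiIiIiIzMzMzMzMzMzMzMzMzMzMiIiIiIiIiIiIiIiIiIiIiIiMzMzMzMzMzMzMzMzMzMyIiIiIiIiIiIiIiIiIiIiIiIjMzMzM+MzMzMzMzMzMzIiIiIiIiIiIiIiIiIiIiIiIiIzMzPu4zMzMzMzMzMzMiIiIiIiIiIiIiIiIiIiIiIiIjMz7u7jMzMzMzMzMzOSIiIiIiIiIiIiIiIiIiIiIiIiI+7u7uMzMzMzMzMzOZIiIiIiIiIiIiIiIiIiIiIiIiEe7u7u7jMzMzMzMzmZkiIiIiIiIiIiIiIiIiIiIiIhERHu7u7uMzMzMzM5mZmSIiIiIiIiIiIiIiIiIiIiIREREe7u7u4zMzMzOZmZmZIiIiIiIiIiIiIiIiIiIiERERER7u7u7uMzMzOZmZmZkiIiIiIiIiIiIiIiIiIhERERERHu7u7u4zMzOZmZmZmSIiIiIiIiIiIiIiIiERERERERER7u7u7jMzM5mZmZmZIiIiIiIiIRERERERERERERERERHu7u7umZmZmZmZmZkiIiIiIhEREREREREREREREREREe5mZmaZmZmZmZmZmSIiIiIREREREREREREREREREREeZmZmZpmZmZmZmZmZIiIhERERERERERERERERERERERZmZmZmmZmZmZmZmZkiIRERERERERERERERERERERERZmZmZmZpmZmZmZmZmSERERERERERERERERERERERERFmZmZmZmmZmZmZmZmZERERERERERERERERERERERERFmZmZmZmaZmZmZmZmZkRERERERERERERERERERERERFmZmZmZmZpmZmZmZmZzBERERERERERERERERERERERFmZmZmZmZmmZmZmZmZzMERERERERERERERERERERERFmZmZmZmZmaZmZmZmZzMwRERERERERERERERERERERFmZmZmZmZmZpmZmZmZzMzBERERERERERERERERERERGGZmZmZmZmZmmZmZmZzMzMERERERERERERERERERERiIZmZmZmZmZmZpmZmZzMzMwRERERERERERERERERERiIhmZmZmZmZmZmaZmZzMzMzBERERERERERERERERGIiIiIZmZmZmZmZmZmmZzMzMzMERERERERERERERERiIiIiIiGZmZmZmZmZmZpzMzMzMwRERERERERERERGIiIiIiIiIhmZmZmZmZmZmbMzMzMzBERERERERERGIiIiIiIiIiIiIZmZmZmZmZmZszMzMzM//////+IiIiIiIiIiIiIiIiIiGZmZmZmZmZmbMzMzMz//////4iIiIiIiIiIiIiIiIiIhmZmZmZmZmZszMzMzP//////iIiIiIiIiIiIiIiIiIiIZmZmZmZmZmbMzMzM//////+IiIiIiIiIiIiIiIiIiIiGZmZmZmZmZszMzMz//////4iIiIiIiIiIiIiIiIiIiIhmZmZmZmZmbMzMzP//////iIiIiIiIiIiIiIiIiIiIiGZmZmZmZmZszMzM"/>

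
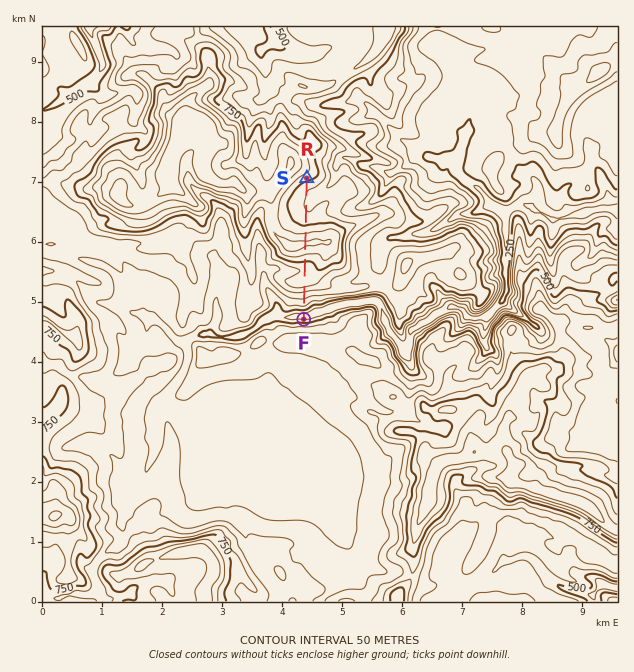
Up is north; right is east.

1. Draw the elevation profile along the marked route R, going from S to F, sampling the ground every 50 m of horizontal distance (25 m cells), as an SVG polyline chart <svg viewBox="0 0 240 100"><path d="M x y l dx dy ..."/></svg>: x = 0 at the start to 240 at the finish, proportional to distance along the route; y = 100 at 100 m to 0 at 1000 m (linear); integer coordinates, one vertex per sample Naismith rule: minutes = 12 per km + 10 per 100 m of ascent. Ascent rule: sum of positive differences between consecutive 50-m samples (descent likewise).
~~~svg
<svg viewBox="0 0 240 100"><path d="M0 26l5 2 5 2 5 1 5 2 6 0 5 1 5 0 5 0 5 0 5 0 5-1 5 0 5-1 5-2 6-1 5-2 5-2 5-2 5-2 5-3 5-1 5-1 5 1 6 2 5 2 5 3 5 2 5 2 5 2 5 2 5 0 5-1 5-2 6 0 5 1 5 2 5 4 5 3 5 3 5 2 5 2 5 2 6 3 5 5 5 5 5 3 5-2"/></svg>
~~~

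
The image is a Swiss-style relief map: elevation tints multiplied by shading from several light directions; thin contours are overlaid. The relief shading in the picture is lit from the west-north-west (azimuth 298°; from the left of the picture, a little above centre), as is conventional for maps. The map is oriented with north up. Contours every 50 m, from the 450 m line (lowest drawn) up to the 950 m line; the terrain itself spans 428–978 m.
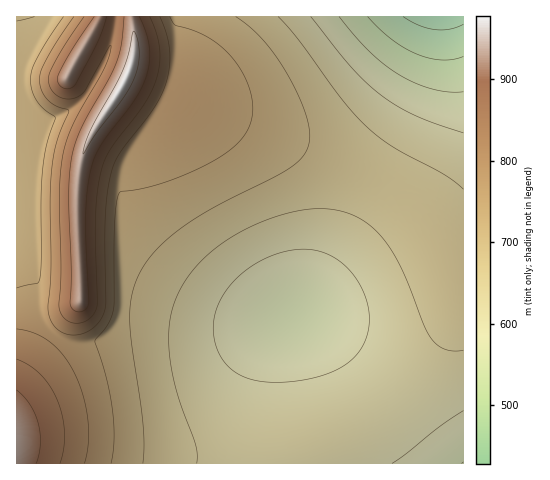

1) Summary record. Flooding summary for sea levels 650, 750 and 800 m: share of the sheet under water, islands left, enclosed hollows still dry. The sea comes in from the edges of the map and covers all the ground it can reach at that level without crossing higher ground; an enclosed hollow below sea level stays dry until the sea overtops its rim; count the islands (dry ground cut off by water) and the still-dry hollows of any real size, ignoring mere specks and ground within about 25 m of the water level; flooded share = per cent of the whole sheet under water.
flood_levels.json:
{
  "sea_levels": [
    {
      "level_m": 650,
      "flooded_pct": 40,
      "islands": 0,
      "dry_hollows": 0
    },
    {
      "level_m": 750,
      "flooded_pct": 73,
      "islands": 0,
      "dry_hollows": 0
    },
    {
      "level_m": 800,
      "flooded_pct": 84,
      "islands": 0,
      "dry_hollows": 0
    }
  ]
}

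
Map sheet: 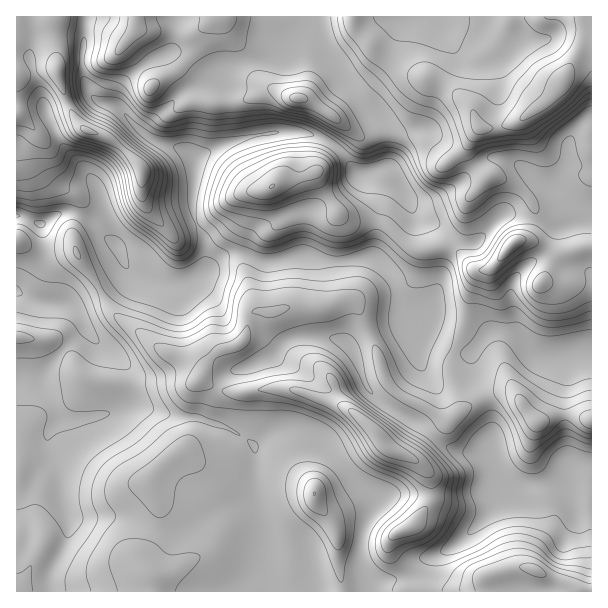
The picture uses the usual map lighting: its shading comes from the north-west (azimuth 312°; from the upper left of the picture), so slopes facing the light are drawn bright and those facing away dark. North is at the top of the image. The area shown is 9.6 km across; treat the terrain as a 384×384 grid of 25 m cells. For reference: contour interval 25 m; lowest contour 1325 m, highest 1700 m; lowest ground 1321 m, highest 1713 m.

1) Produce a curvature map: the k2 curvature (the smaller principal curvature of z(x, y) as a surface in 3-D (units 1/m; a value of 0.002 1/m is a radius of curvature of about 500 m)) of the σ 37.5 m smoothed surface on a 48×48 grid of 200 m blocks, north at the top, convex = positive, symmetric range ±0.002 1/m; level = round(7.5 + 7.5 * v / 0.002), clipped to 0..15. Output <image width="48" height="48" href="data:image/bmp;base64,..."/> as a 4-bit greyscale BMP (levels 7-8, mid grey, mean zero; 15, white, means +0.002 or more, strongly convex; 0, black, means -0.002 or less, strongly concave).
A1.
<image width="48" height="48" href="data:image/bmp;base64,Qk32BAAAAAAAAHYAAAAoAAAAMAAAADAAAAABAAQAAAAAAIAEAAATCwAAEwsAABAAAAAAAAAAAAAAABEREQAiIiIAMzMzAERERABVVVUAZmZmAHd3dwCIiIgAmZmZAKqqqgC7u7sAzMzMAN3d3QDu7u4A////AIdnd3d3d3d3d3d3d3Z3d2d3d3d2ZlVXhndmd4iIiHd3h3d3d3Z3ZlVndmiYd3hndXd1d4iId3d3iHd3h3Z2VXdmVWeHeIhUVneFZ3iId3d3iHd3d2V2RIdUMjRniHZEZ3eHV3iId3d3iHd3d1aIM4h4hTRWeHdmZneHZmd3Z3d3eHd3dVaHU1iJmGVVZmZnZ3d2ZmZnd3d3d3d3ZXd3ZTV4d3ZmZVZnZ3d2Z4iHeHd4d3d3Zpd3Z2RGeHZnd3eHZ3d2Z4iIiHd3iHd3ZqlmZmREVmVnd3d3d4d3d3iIiHd3eId3ZohVVDRXiXVXdmVnd4d3d3iId3d3d4d3dmVVRHd4iFVnZXdnd3d3d2d3d4iHeId4d2ZlSJiJcyV3VodWZXd3d3Znd4iHd3Z3h3dkV4d2EWVnVnZkRXd3d3d3eIiHZWd2d2VEeIcxOIdWRoqEWod3d3d2ZlM0VnZmVDRXiFAEd4h1R3l0aoh3d3d2ZVd3h2ZmVXdocgJ4dnh1WId2eHd3d3d3ZniHd4h3eHZUIFd3ZXd2aId2Z3d3eIh3ZniYZWd4hjWHJIdmVnd2d3ZmZndniHd1RVZ4dURERGiUJodmaId3d2Z3d3dld2ZUaId3d2VWZ4hTR4ZnaHd3dmZ3d3eGZ2VGiId4h4dmVlRFV3VnZ3dndmZmZod4dlRnh3ZnhWdmVURWd2V3dnd2ZmVlVmZndUeHh2VXc2d4d3d2d2Z3dnd2ZkZ3dnZmVWh3ZWZWY4iIh3iHd2Z3dmdmdFiIhlVmZXdmZ3d2VYh3iHd3iGZ3dWZnc3h4hmiHVndnd3d3ZXh3iHd4iWZ3dUZ3Uop3hnd2V3Zmd2VWZXdmZmZndlZVVDqYYjh2d2dliGZndUVFZWU0VWVERVRodTdmdSRmZoZWmFZnUmlkZURVRERENEeIh2Q0iGVniKY3mEVkJYljZ4aZdVeZhWd3d1VBeodWd2EnlUdDd3gzZodnd2iYhnh2VFdjJDRmZgRBJHUnl3Ykd2VUVmeZdnhmdXhlVFd3d2iGZ2M5hmY0iYeHVVV3ZndmVomGVnh3d3h3d1NIhmYzeZiJd3ZVVmZTM0d3Znd3d4h2ZkNGiWVEaJiId4ljRnc1qUR5hmZ3eIdnYzRWqVVUZ4h4houAM0Q3mXVXZVZ3d2Z3EkVXhCRVRWd4l4gAd0RGZ2YxJFZmeFiCKHd2AANVQhIzRDAFiGZndVZ2ZmZVd2dQiolgBHZnZlMgAAFnZnd2VWiXaIZDV4YThmQQRphnh3dkRWeXVnZ2Zmd2WIh1JGUVZRADhjd3h3d1mWd0V2Z3dniGV4iIY2UnYSVVulRnd3d2ipZFZleIdnh3Z4d4g5RIYEVUiWZnd3eGVmVmZmd5hnd3Z3eIhYN5YHhjRnd3d3dlVVZ2V3d4l2ZmZniIhmV3YHmXRGZ3ZmZ3d3dleHd3dmd3dmZ3dnZ3YFeHdlZ3d3d3d3dWeHd3d3d3d2VWd3Z3YmeHiGaHiHZ3d3ZId3d3d3d3d2ZVZ3aIglZXdmZ3iIZ4d3ZZdnd3d3d3d2h1dw=="/>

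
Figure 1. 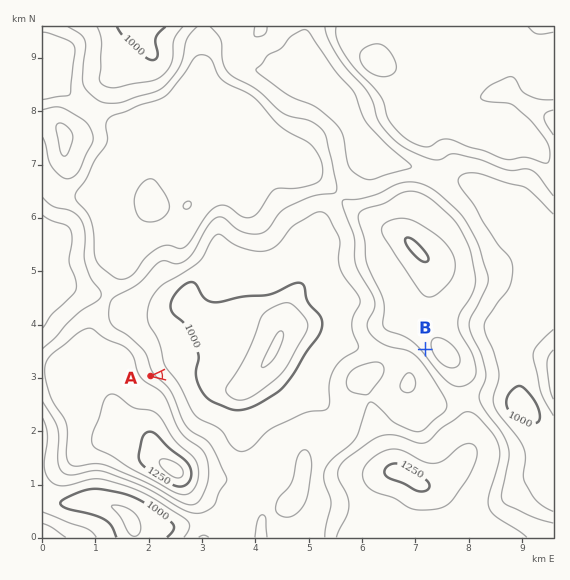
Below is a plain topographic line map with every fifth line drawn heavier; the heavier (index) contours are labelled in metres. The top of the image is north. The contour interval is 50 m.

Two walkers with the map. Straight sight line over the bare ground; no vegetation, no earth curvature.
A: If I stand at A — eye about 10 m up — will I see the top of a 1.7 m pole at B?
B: Yes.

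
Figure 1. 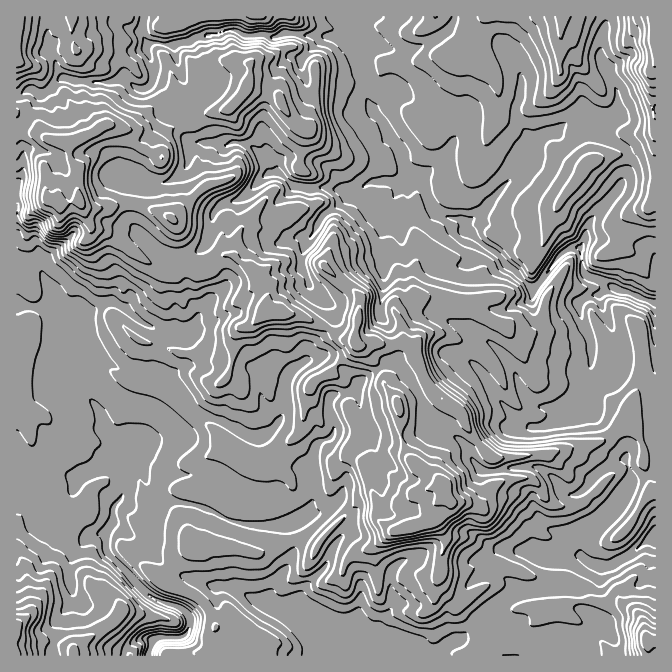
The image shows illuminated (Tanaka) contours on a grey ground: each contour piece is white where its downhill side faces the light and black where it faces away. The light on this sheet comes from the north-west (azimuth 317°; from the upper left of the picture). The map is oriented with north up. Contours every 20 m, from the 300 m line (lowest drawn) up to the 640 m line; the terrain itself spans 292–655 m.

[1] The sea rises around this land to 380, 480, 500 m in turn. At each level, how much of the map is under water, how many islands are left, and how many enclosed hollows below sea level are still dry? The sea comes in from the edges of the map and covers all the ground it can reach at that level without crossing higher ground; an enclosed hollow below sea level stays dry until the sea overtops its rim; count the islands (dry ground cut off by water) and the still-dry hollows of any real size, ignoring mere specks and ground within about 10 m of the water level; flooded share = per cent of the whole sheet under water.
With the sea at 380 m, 9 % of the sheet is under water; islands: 0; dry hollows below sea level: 0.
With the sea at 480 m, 70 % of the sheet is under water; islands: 0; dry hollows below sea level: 0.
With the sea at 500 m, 76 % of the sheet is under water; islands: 0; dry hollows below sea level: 0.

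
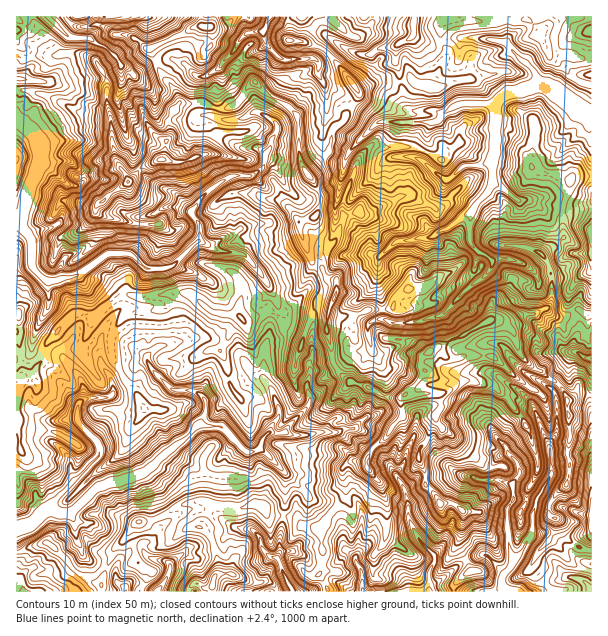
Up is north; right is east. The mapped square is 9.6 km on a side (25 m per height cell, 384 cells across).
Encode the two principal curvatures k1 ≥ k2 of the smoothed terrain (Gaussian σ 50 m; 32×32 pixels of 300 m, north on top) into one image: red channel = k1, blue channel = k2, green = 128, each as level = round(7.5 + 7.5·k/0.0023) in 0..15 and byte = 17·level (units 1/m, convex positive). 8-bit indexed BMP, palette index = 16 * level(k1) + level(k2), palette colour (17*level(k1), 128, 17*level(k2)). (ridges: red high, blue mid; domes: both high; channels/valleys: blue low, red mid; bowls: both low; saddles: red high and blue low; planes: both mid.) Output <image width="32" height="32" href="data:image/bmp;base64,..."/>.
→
<image width="32" height="32" href="data:image/bmp;base64,Qk02CAAAAAAAADYEAAAoAAAAIAAAACAAAAABAAgAAAAAAAAEAAATCwAAEwsAAAABAAAAAAAAAIAAABGAAAAigAAAM4AAAESAAABVgAAAZoAAAHeAAACIgAAAmYAAAKqAAAC7gAAAzIAAAN2AAADugAAA/4AAAACAEQARgBEAIoARADOAEQBEgBEAVYARAGaAEQB3gBEAiIARAJmAEQCqgBEAu4ARAMyAEQDdgBEA7oARAP+AEQAAgCIAEYAiACKAIgAzgCIARIAiAFWAIgBmgCIAd4AiAIiAIgCZgCIAqoAiALuAIgDMgCIA3YAiAO6AIgD/gCIAAIAzABGAMwAigDMAM4AzAESAMwBVgDMAZoAzAHeAMwCIgDMAmYAzAKqAMwC7gDMAzIAzAN2AMwDugDMA/4AzAACARAARgEQAIoBEADOARABEgEQAVYBEAGaARAB3gEQAiIBEAJmARACqgEQAu4BEAMyARADdgEQA7oBEAP+ARAAAgFUAEYBVACKAVQAzgFUARIBVAFWAVQBmgFUAd4BVAIiAVQCZgFUAqoBVALuAVQDMgFUA3YBVAO6AVQD/gFUAAIBmABGAZgAigGYAM4BmAESAZgBVgGYAZoBmAHeAZgCIgGYAmYBmAKqAZgC7gGYAzIBmAN2AZgDugGYA/4BmAACAdwARgHcAIoB3ADOAdwBEgHcAVYB3AGaAdwB3gHcAiIB3AJmAdwCqgHcAu4B3AMyAdwDdgHcA7oB3AP+AdwAAgIgAEYCIACKAiAAzgIgARICIAFWAiABmgIgAd4CIAIiAiACZgIgAqoCIALuAiADMgIgA3YCIAO6AiAD/gIgAAICZABGAmQAigJkAM4CZAESAmQBVgJkAZoCZAHeAmQCIgJkAmYCZAKqAmQC7gJkAzICZAN2AmQDugJkA/4CZAACAqgARgKoAIoCqADOAqgBEgKoAVYCqAGaAqgB3gKoAiICqAJmAqgCqgKoAu4CqAMyAqgDdgKoA7oCqAP+AqgAAgLsAEYC7ACKAuwAzgLsARIC7AFWAuwBmgLsAd4C7AIiAuwCZgLsAqoC7ALuAuwDMgLsA3YC7AO6AuwD/gLsAAIDMABGAzAAigMwAM4DMAESAzABVgMwAZoDMAHeAzACIgMwAmYDMAKqAzAC7gMwAzIDMAN2AzADugMwA/4DMAACA3QARgN0AIoDdADOA3QBEgN0AVYDdAGaA3QB3gN0AiIDdAJmA3QCqgN0Au4DdAMyA3QDdgN0A7oDdAP+A3QAAgO4AEYDuACKA7gAzgO4ARIDuAFWA7gBmgO4Ad4DuAIiA7gCZgO4AqoDuALuA7gDMgO4A3YDuAO6A7gD/gO4AAID/ABGA/wAigP8AM4D/AESA/wBVgP8AZoD/AHeA/wCIgP8AmYD/AKqA/wC7gP8AzID/AN2A/wDugP8A/4D/AJaWlpa4pJTEoejmtcXF1KDEtrbBxYOTpNaTo7O2ppWDhYWnpZWkuLWAtYS2ppSg96W2tNOGhsbSpNaygueGlqXV2MeSt7eVlbeElpbJoMKjpqaTk8fWoJDWg9aiodaWxnOktpN0hciWh7enhpOhtLenp6aUx5SCxdOE1cDA1MaktoWUlLa3p6anl5ent7emp4Wmp5XHgJX59PfWwPD3oqG2lZTFk4WGh4aXl4aGqJamhZaWhfegxuaVx9aw89D4orWoppLVhIN0hpeGh5empJV2pqX307D0hYGQwODzsPVxqKiTxpDnp4SDpreVg7KSl4aV1PZwsPdzprfFoPXA9qGnldXmgKaol4SBx7SiwcSjk7Oio/aiwrXnpqGT95D1kreVk4CnlpiWqKWQksi2o7PGlKORtOeT54R0k7Xz8PGkppingMOkl5fH6JC2uJeT5qDmpbSz55XGlXOF15Dz8pOnmJalyaOnppChlKeHhoPmobPn95O2tqa3xsay89DUxZeXhpalppaTt6eGp4aGlfiA1pV1hXPHhpaFpNPj1oSkpaaGl4aXhpWGh6enhZWF54HmhYSVtOjnlpWltLOkgrPFo7iGhpd3h4d2hoanloWls+aWouWxk6bl55fHpYSWttiAtqenhoeHh3anp6iWlnWl5aTVwcXBoJKj57fF16THyKLHlpaXp7e3uKeFl5aFpZTmpJSVp6fGkLL5pXPUcrW1kJCApqfHgpOkgqa4goaWpeaVhnS3tOjGoJD4suWVgqO15PWAkZDEkbDos5KVl3W3pJSEorillufRoJCx9pSilJT2trWEdJTIoqCjtpeWt5e3l4WjkIGTxaD498amx6SExIDU1ubk9ObksbeFlmTHt6O1p7e3lLSRk6eGhoa2hYSF1dX5k6ako4Djx4antqW1orW4ppW2x7aClqSEhqeXhJWzkKPy2YNytpCw1cS2lOeS45OGmKiD1qeDlKeWp5WlhaPDpPfT9cbWloOwsKXG1qXRlYWnlLORtISXqJaXpqaGpbWU9nG2xbT39cOihPZ0xpDmpbS0t7enhJenhpWVhXZ2hYT1ktbGdIWmt8iC9nTGlZC2hpWWt6aEhqeXhYaGhoeWlfHF08aGhqSTg4P3hYXIhZOUhIKVtpSmyJeGh7e3p4a00NaRtba3lsa15panlKXHhoanuHOUhJSFlYaGg4SFhsXCkpTHhJCktfiVppSF6KanlqeXt7i3tpWFlqWnl5am+YClxoWU2JDUtZCgkOaUg6amhpeGl5WVc7iXqJeXpaGg0/bXx4amxsDQ5fnmorO2lJOFloWUo5Onp4aGpqaj5OPSs3OExdnHw8CypLbHpqaXlpWop6e3tqaXl5Y="/>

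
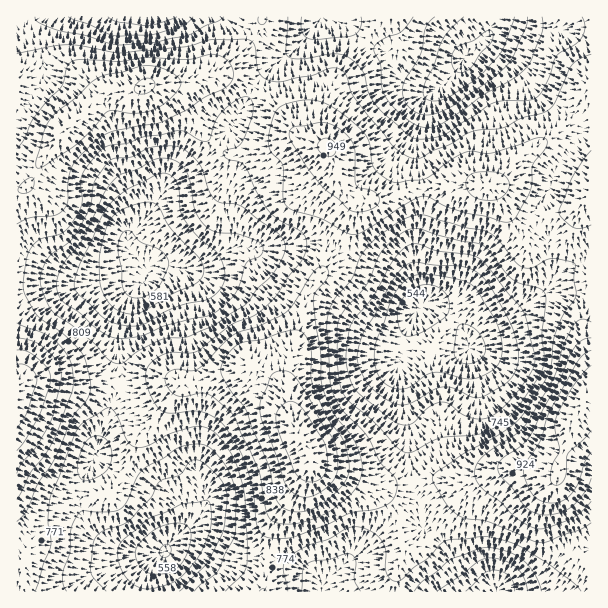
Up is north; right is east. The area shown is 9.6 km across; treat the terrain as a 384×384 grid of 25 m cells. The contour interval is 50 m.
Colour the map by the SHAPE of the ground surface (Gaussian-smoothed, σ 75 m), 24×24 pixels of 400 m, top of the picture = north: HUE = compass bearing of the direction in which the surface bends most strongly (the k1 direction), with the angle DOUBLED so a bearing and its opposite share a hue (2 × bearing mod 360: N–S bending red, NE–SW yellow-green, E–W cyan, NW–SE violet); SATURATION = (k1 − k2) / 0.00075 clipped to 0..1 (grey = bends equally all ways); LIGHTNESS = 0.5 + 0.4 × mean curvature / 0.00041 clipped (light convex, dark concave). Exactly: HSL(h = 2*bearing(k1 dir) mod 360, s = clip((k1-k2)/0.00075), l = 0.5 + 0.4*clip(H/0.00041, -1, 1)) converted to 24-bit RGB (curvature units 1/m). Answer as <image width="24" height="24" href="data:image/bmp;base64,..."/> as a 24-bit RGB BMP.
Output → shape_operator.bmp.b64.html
<image width="24" height="24" href="data:image/bmp;base64,Qk32BgAAAAAAADYAAAAoAAAAGAAAABgAAAABABgAAAAAAMAGAAATCwAAEwsAAAAAAAAAAAAAsdZxUYk3QWwmgI08NKYsF2BRHxtn1HqByDhismdR8+GrqzlfLBtNRJCHkGKk6IWIyXheiGGWiaxNID82EiEZsNEWuLdZfa5nz6CNdm2vYJ6fdpNNiZUdFygLDyQbYoAj1ml3zz8+/6INoT0VP2I3IH9HO2tHyKlY6afKr1/ExDVGYxhjLlxoV/AkH9lMZ7iHNMUrso5smDZvjick2Z4mUWEyCCseCmcjbnku6RxI/4Fr1oJBVZI4K3A5L2NGPttLjKpH3SOa0G7HejTlYlnRzdqNZKcbGZMMHsJjWHd+Uyyd1obe38zYTDnfQ2nlHbu3DSVIplJi8pWW7ai508+ZL5+5OL3jU8mhaE+jd06aromXdk6rcT+r34uY6M+wLtx/SFiKLYNJDXShiWzL5nR3k0NiiWpCLzeHDAsoZ5tFwKhm7oiI9/LUWdHnCaXMeJW/UyzIV13FrYfKs0nORFTGqsPV8dvarKbXlVViUcRSDUdCEBUs/F86u2RZW61FIhE0JytuWqRJZJBcxOOP5vjTbpbYJkbRP4KfQDWQcImoRGrWoZT5nZnxun7d7a6K+Vk8jauAxMCNFRVMDSM9gNGE25SztUycLC6QHTVzcMG7YqKq0v3Ozv3XelThdznMMz6/UyqYoLRZJbhsGIGE00rI4Q3D/5SJ6LWazaWgupmDRxWpBom+U6GewjBy4FpnMDygK4S6Lqx/kO3U4v/MtOJtJitYeG2YRSybRBfC5szGTbShIztQHkpIZzGv+9Dc/M/Q8brCiYfLQGXaFx7JKDGcok3J1uDnelH0UzTOhuCqKblj6P+P6boWJUdAPXs4ISFELjBarOBsqVXLazOoJ05pKWNsw2VT/9bM8e3a45PjbDzVKkbFGQzSfcPixNrfPwD9xpLz19HlVY/F8rZm3+OKO11pU1A0Gx8zM3Uzs+8DJDUURyArjjcqEiEXRaoc6fi12dZtvo+nkEy3ODnIEXjvXV3KvoNwLTaSWZHC4rzHyFvd69bG66uKji+DbkA+HnuBInrT3ZWYdil2JSo8hWtFNH6oPOmNn/9snsEXVIYpp3tlQHlTJlRTPTl1vH9sTJN1NHhcqm0sqF8683o8/31OhSdKpKtNEaxHCSopsE8uxCiPVSx5fLpNLLpxM79r7PpztOhEbXItSlkbk38zITwgDCcQobkojzg6TEErsaU0elOe0npz/3tzuGiev7Wao0NODholGywHZmohVS1Q4N1QIbMUKXQ36fA26pdfhVg0OYIoRZxXXTWJNlpwd30hRTEVZH4wV+I9M1ddnp5Y9b2v3Xq9wYF20jusUQCrYHTCP4F9LVqBvNepqNWfI3hpZdw4v4Yx4y80eeVKFYFXIhpRmUWMhEJ1nk5GP9gdcJUkKykTV3IP5PUGvCgU65YzfGRBHRlQpWZummyhIJSWY+Bis8KJilDDrLpFjlqLzsmh7uDFJ0JoDSImL21qezTBwJ/Kt82kajKTsUPAdtaUP7Netm9946OpsXTFGjaTZ2Kjnn2RUqmgTPVcNYK2hz3P1I+IzqTXfMSQ6N6xxADkMDWWIJF9GDpayqt8xJeBPjKsec7NvIvBq1CgWd1tqN7rrID/qnD/cmrxjo3jxc3nq9XLF6STFSFt56zI4HyF3qVlqWwfeDpqoDFtOn5WDicsZsYuwr1wQVmQfK9rhDtatptduvGdHaBPOT13OGvGe1vLpZ7XmqvZ3ZK6uzKDDVhkW6t7wkeR/5Kk3ox1Qihjl7hRgTtuIIGNUON+VeXEVC7GylmzV5fQ2evy2PPramHHM7a6FnC3THXb1H6RlmdVwVeY6ojRO2fHGnttHJCS5rza/s3tpDz3zEO4en+0MbvGROllMGxAK1ZiXoeurN3DU99k0IBStWZ7bLzMH2GZHyNsw3qd2l57WISRmIS/42ivWzaEFpVxLpVM3mRa/TXuv5Xt2cvkbIfPVlWxoJRKC2xhNuePfKxvt3dT1sktkrU8b1wkNzoMBC8XLIiA4anCy2uEWC1M3i9g04F1n2XFKkVue9aLhr3oiJf/4tX2tov/v3v50MPlRpPeIqR0Vp2gnWPH7t7ayWS2gCBfvqg/F4VTADMkeIIq4DtAoziHVZSQ4tTIxWeeVavjl+bQWt/HLnisv2KN4k3IyV/b2qTO3UagrJE3A4c6P5Rz2nNMuA8usDSE1s+tr1lJCygjAk8jpEQ7rnVuP9aCvLhSXrUZKcISaZcmb2QbLl8YKEkrjjQ+2DwYoyQk2kFi4dGlOa1vDiUddEUd0Sw0ymxByNkuezlBTXieEGdqGHJY0HMprJcpcpkk"/>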